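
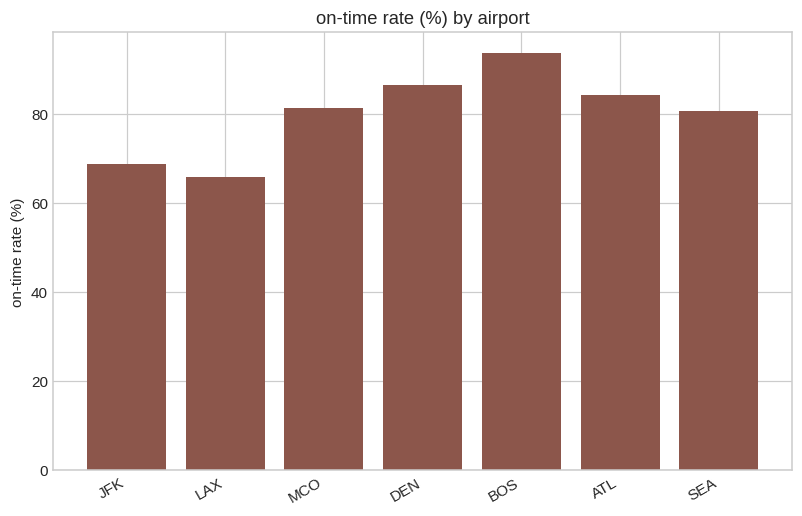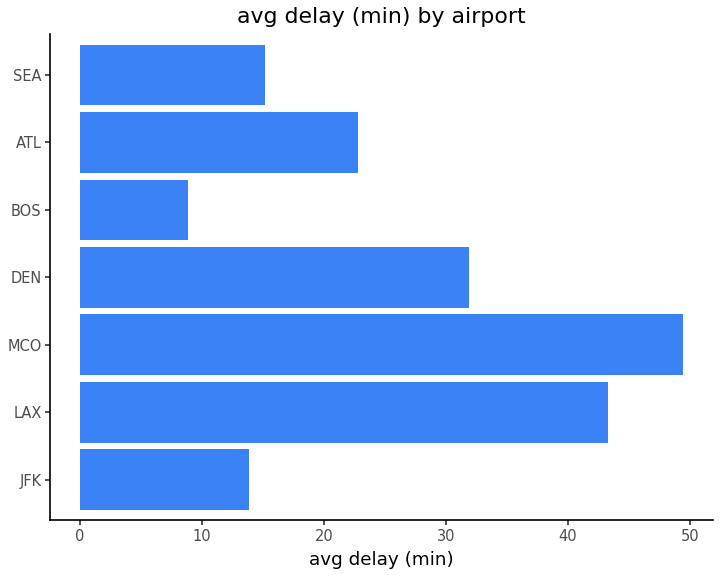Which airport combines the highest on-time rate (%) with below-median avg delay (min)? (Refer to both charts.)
Chart 2 median avg delay (min) ≈ 25; below-median airports: JFK, BOS, SEA. Among those, BOS has the highest on-time rate (%) (≈ 90).

BOS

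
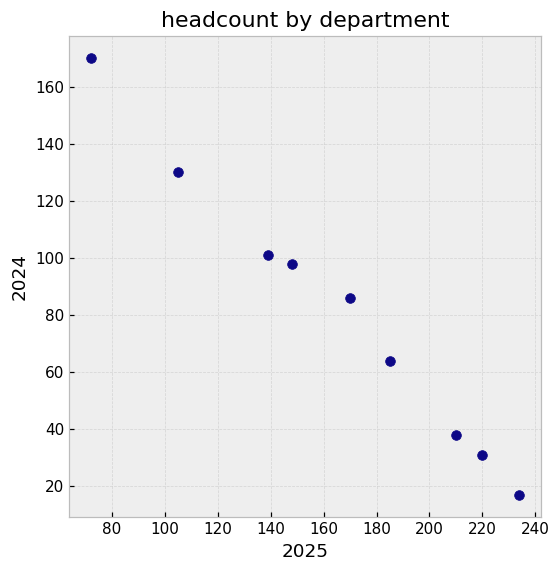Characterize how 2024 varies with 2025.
Points are negatively correlated; strong (|r| ≈ 1.0).

negative, strong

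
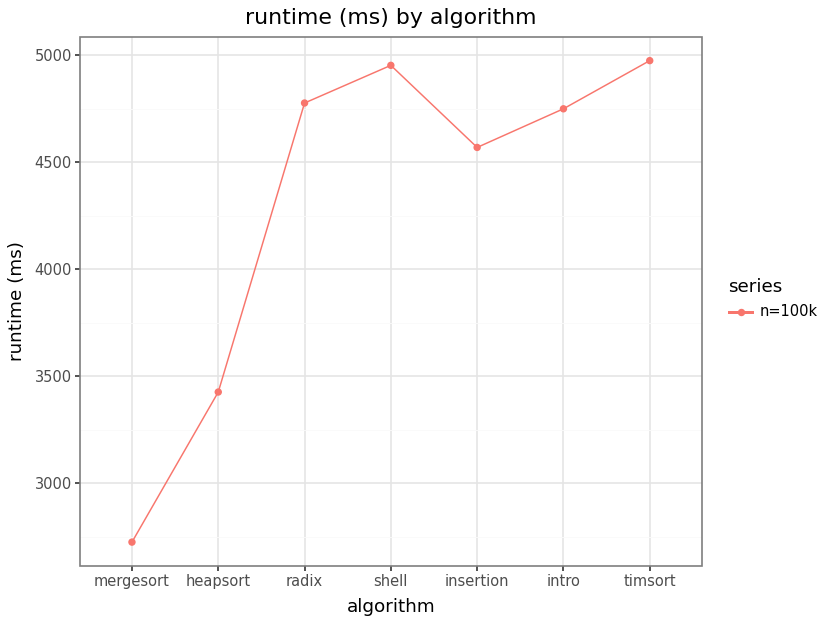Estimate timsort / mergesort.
timsort ≈ 5000, mergesort ≈ 2800; 5000/2800 ≈ 1.79.

≈ 1.79×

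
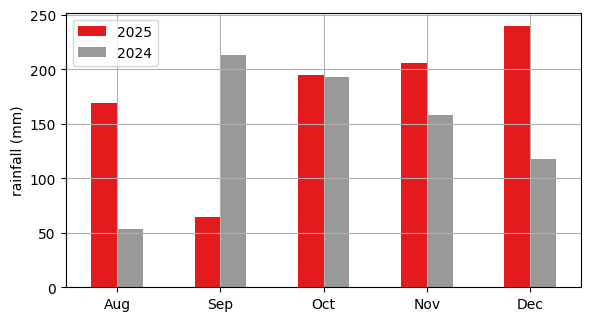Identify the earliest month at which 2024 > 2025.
Sep

Aug: 2024 ≈ 60 vs 2025 ≈ 160 (not yet); Sep: 2024 ≈ 220 vs 2025 ≈ 60 (first crossover).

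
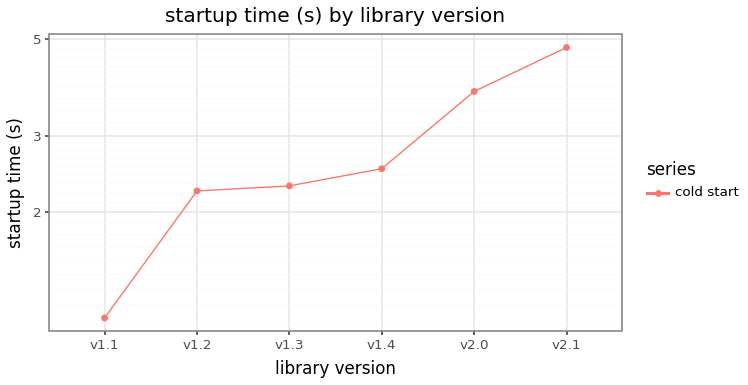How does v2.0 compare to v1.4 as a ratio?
v2.0 ≈ 4.0, v1.4 ≈ 2.5; 4.0/2.5 ≈ 1.6.

≈ 1.6×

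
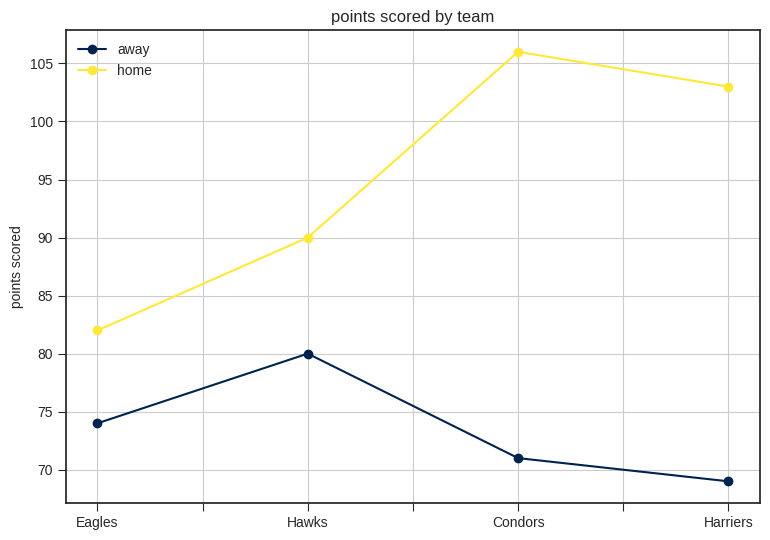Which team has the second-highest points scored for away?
Eagles

Top 3 for away: Hawks ≈ 80, Eagles ≈ 75, Condors ≈ 70.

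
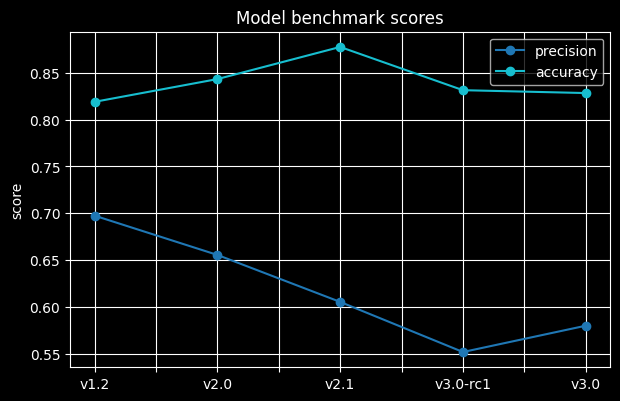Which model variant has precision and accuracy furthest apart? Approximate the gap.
v3.0-rc1: precision ≈ 0.55, accuracy ≈ 0.85 → gap ≈ 0.30. Next-largest (v2.1) is only ≈ 0.30.

v3.0-rc1, ≈ 0.30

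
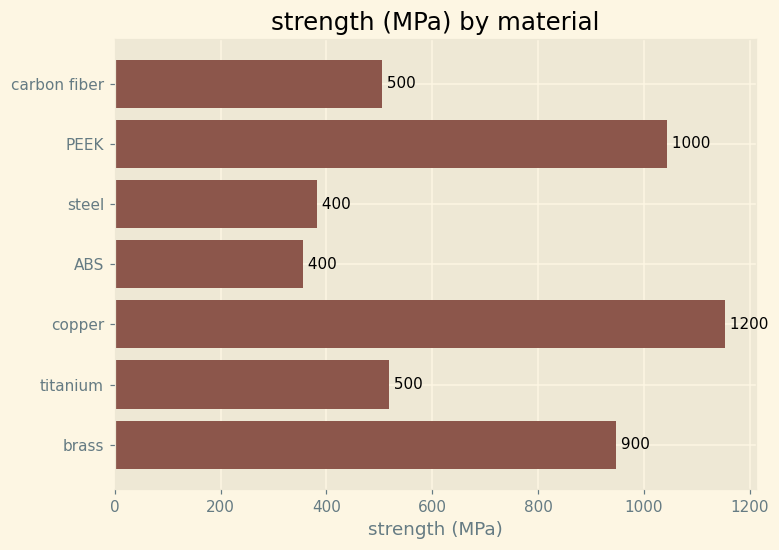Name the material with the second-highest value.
Top 3: copper ≈ 1200, PEEK ≈ 1000, brass ≈ 900.

PEEK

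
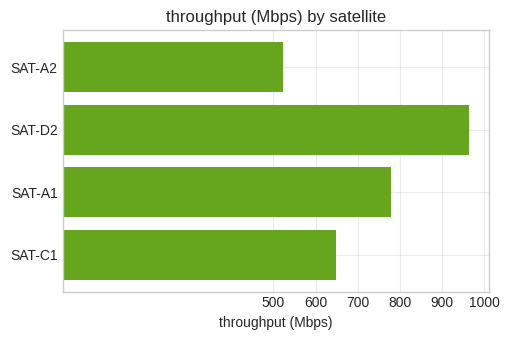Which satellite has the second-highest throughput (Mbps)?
SAT-A1

Top 3: SAT-D2 ≈ 1000, SAT-A1 ≈ 800, SAT-C1 ≈ 600.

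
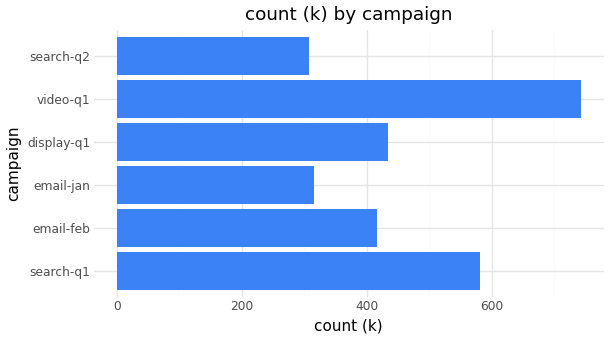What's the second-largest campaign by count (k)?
Top 3: video-q1 ≈ 700, search-q1 ≈ 600, display-q1 ≈ 400.

search-q1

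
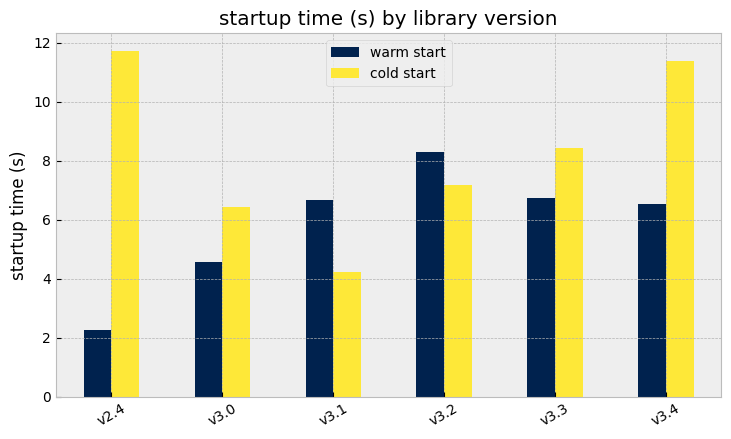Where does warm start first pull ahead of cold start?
v3.0: warm start ≈ 5 vs cold start ≈ 6 (not yet); v3.1: warm start ≈ 7 vs cold start ≈ 4 (first crossover).

v3.1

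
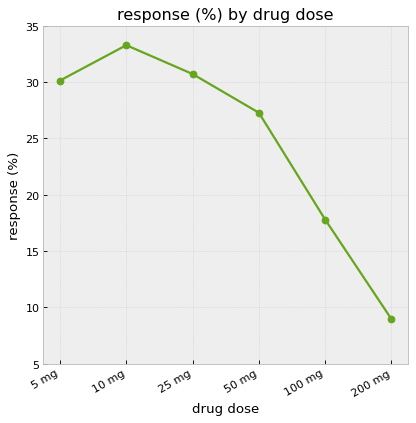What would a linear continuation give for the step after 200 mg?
Last three: 25, 20, 10 → slope ≈ -7.5/step → next ≈ 2.5.

≈ 2.5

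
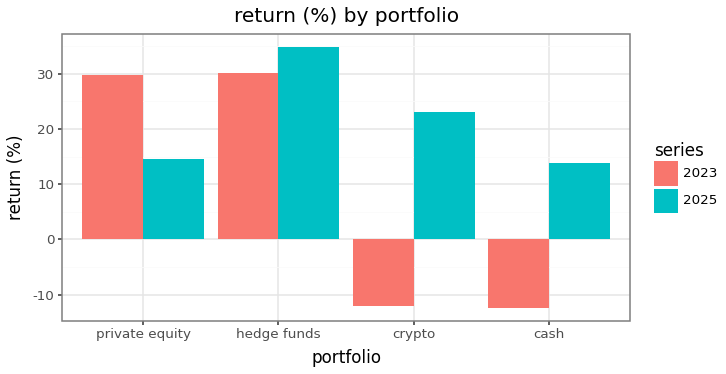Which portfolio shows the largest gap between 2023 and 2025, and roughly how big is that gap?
crypto, ≈ 35 %

crypto: 2023 ≈ -10, 2025 ≈ 25 → gap ≈ 35. Next-largest (cash) is only ≈ 25.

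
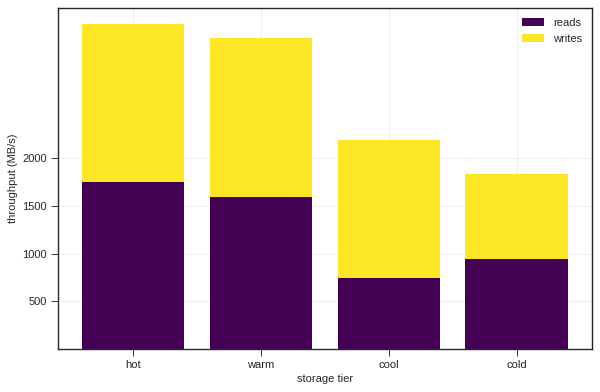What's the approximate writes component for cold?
writes top ≈ 2000, bottom ≈ 1000; segment ≈ 1000.

≈ 1000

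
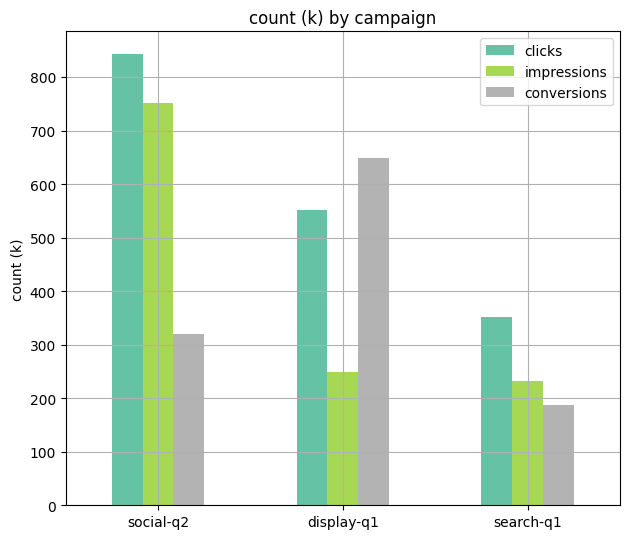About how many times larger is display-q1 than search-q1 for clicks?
display-q1 ≈ 600, search-q1 ≈ 400; 600/400 ≈ 1.5.

≈ 1.5×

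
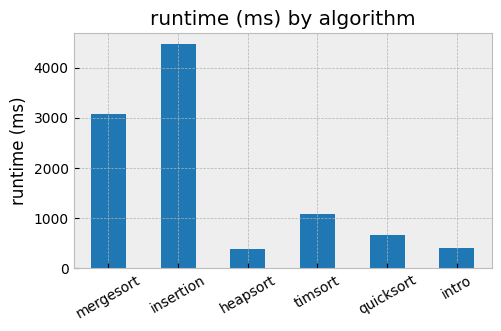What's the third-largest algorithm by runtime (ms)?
Top 4: insertion ≈ 4500, mergesort ≈ 3000, timsort ≈ 1000, quicksort ≈ 500.

timsort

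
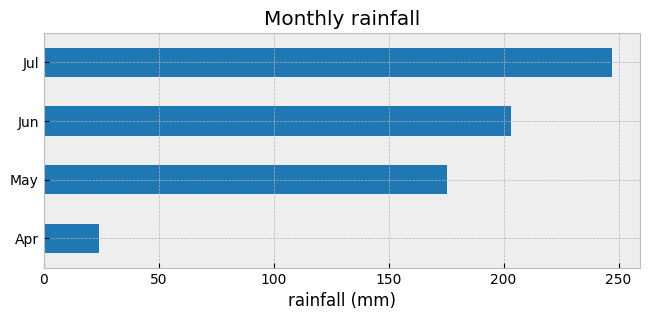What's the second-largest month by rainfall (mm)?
Top 3: Jul ≈ 250, Jun ≈ 200, May ≈ 175.

Jun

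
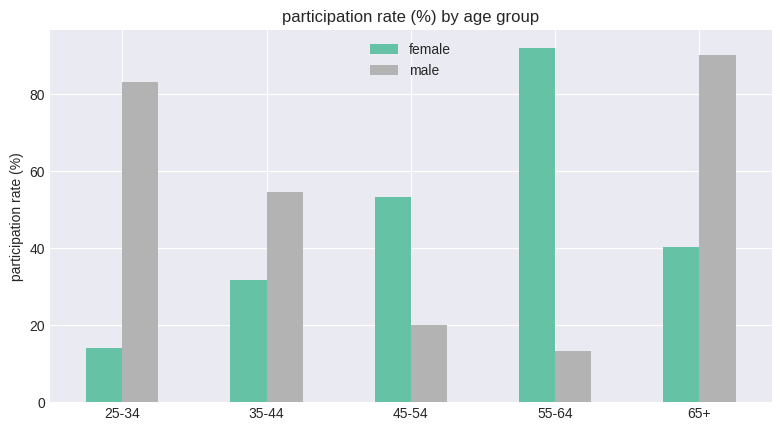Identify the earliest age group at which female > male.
45-54

35-44: female ≈ 30 vs male ≈ 50 (not yet); 45-54: female ≈ 50 vs male ≈ 20 (first crossover).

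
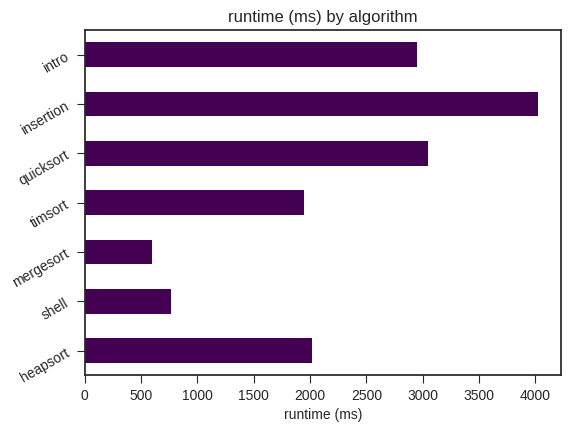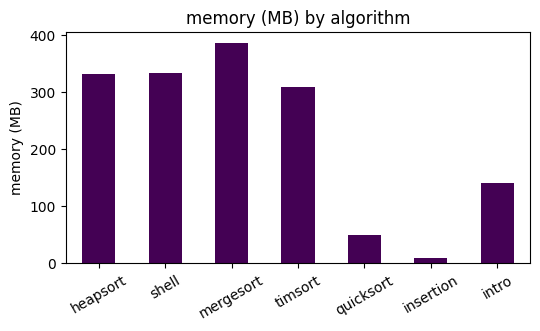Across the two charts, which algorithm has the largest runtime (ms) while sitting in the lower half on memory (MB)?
insertion

Chart 2 median memory (MB) ≈ 300; below-median algorithms: quicksort, insertion, intro. Among those, insertion has the highest runtime (ms) (≈ 4000).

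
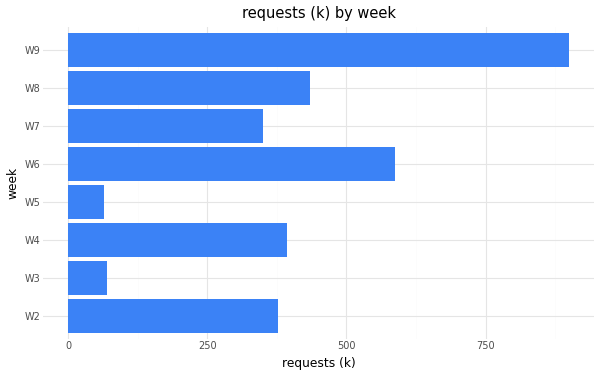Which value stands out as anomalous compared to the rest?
W9 ≈ 900; the rest sit between ≈ 100 and ≈ 600.

W9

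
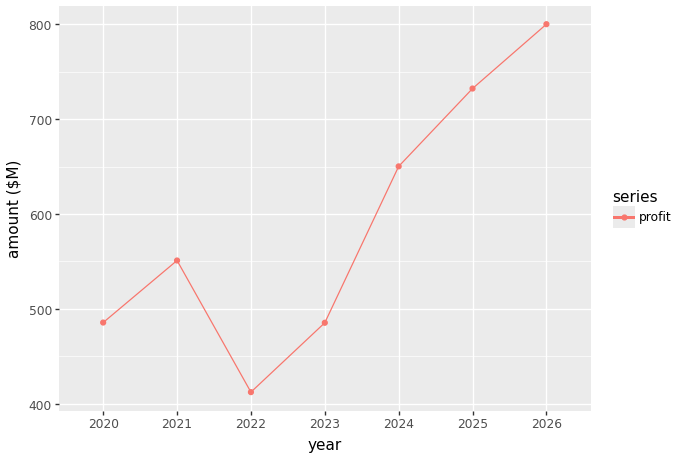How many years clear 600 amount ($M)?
3

Above 600: 2024, 2025, 2026.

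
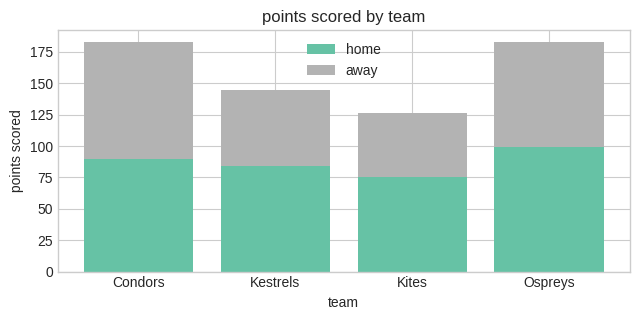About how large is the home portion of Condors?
≈ 80

home top ≈ 80, bottom ≈ 0; segment ≈ 80.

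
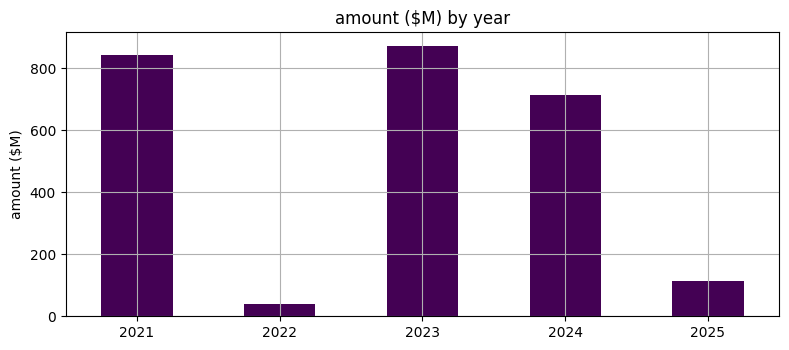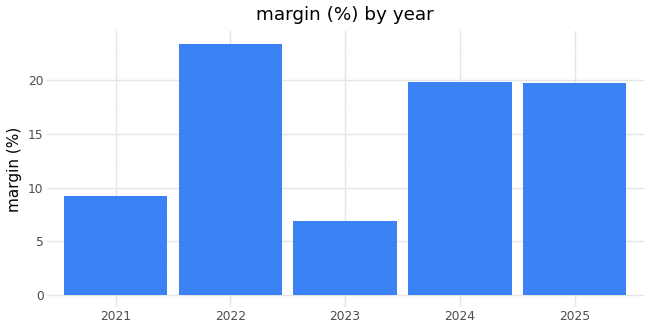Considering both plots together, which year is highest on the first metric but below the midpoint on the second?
2023

Chart 2 median margin (%) ≈ 20; below-median years: 2021, 2023. Among those, 2023 has the highest amount ($M) (≈ 900).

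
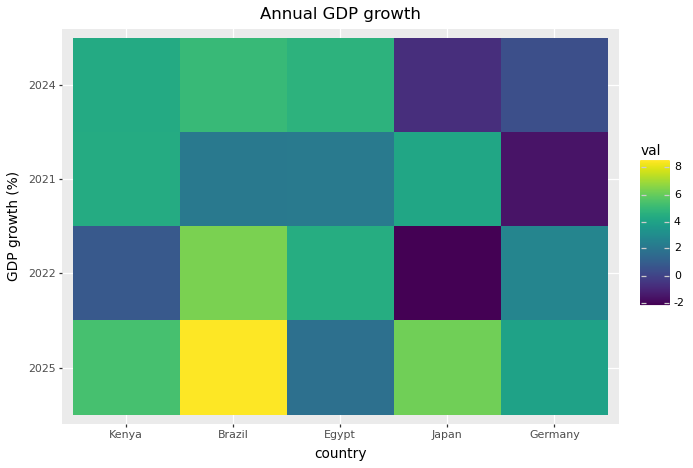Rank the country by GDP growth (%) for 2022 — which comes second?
Egypt

Top 3 for 2022: Brazil ≈ 6, Egypt ≈ 4, Germany ≈ 3.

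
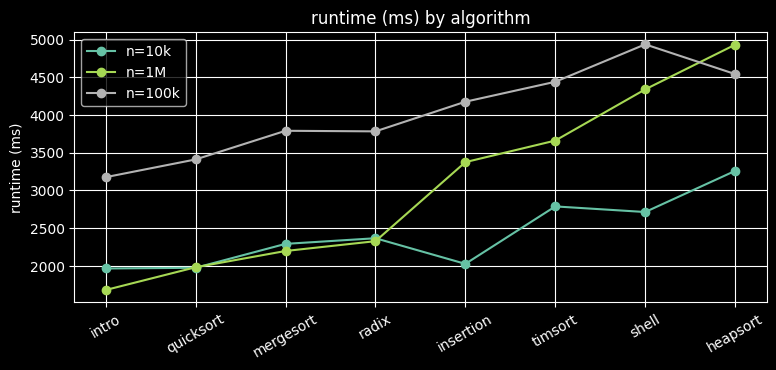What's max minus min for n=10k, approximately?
Max heapsort ≈ 3500, min intro ≈ 2000; range ≈ 1500.

≈ 1500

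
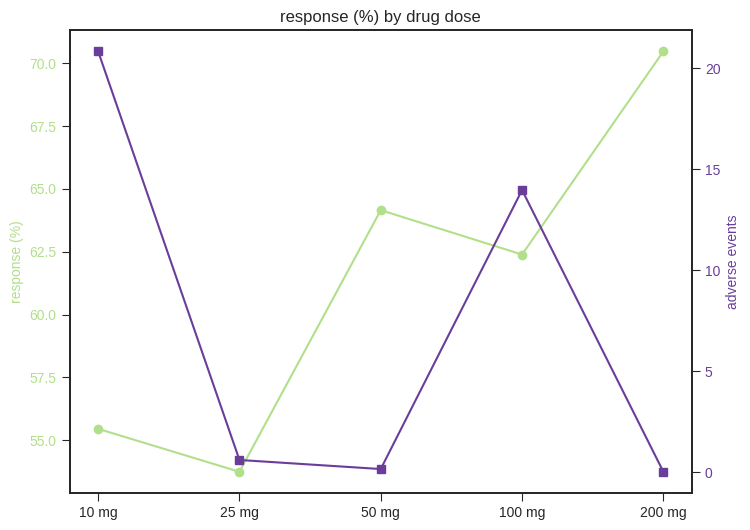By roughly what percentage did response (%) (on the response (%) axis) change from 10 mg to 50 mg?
≈ +14.3%

10 mg ≈ 56, 50 mg ≈ 64; (64 − 56) / 56 ≈ +14.3%.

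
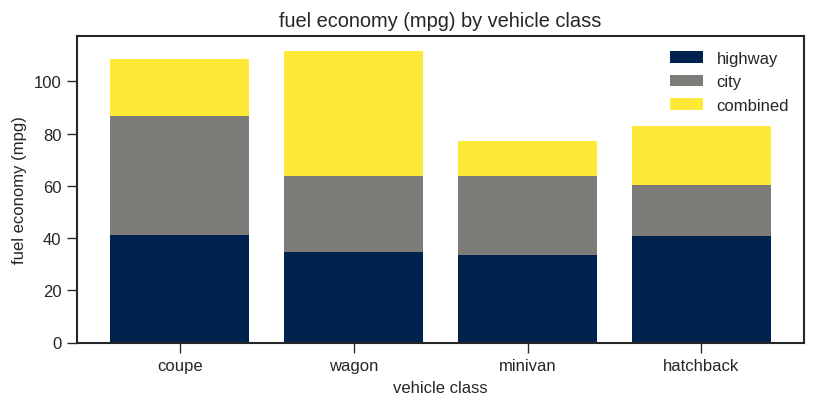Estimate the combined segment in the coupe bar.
combined top ≈ 110, bottom ≈ 90; segment ≈ 20.

≈ 20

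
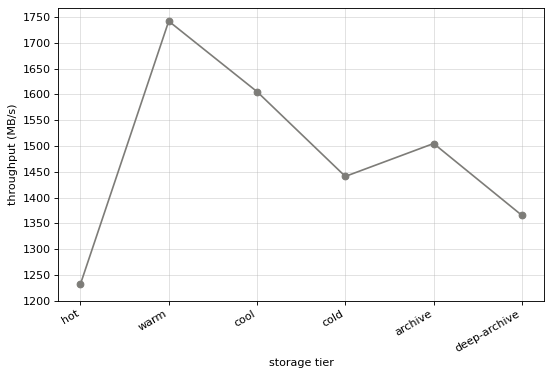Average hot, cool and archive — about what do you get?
≈ 1450

(1250 + 1600 + 1500) / 3 ≈ 1450.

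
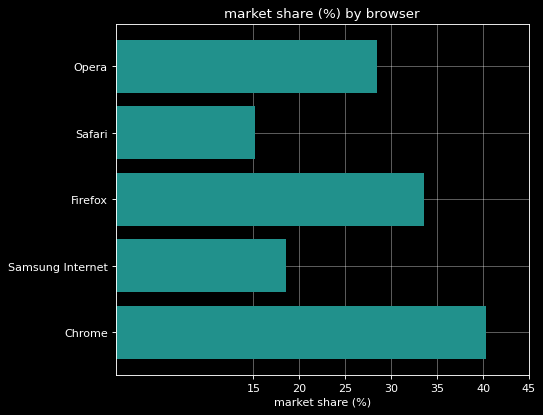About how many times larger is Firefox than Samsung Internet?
Firefox ≈ 35, Samsung Internet ≈ 20; 35/20 ≈ 1.75.

≈ 1.75×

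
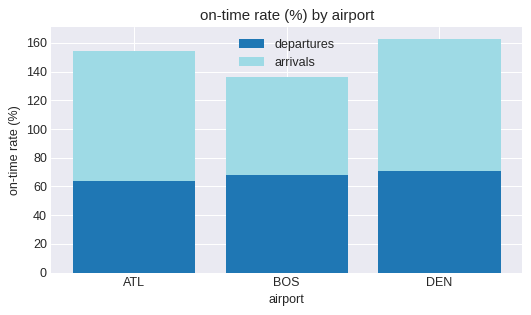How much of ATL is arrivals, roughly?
arrivals top ≈ 160, bottom ≈ 60; segment ≈ 100.

≈ 100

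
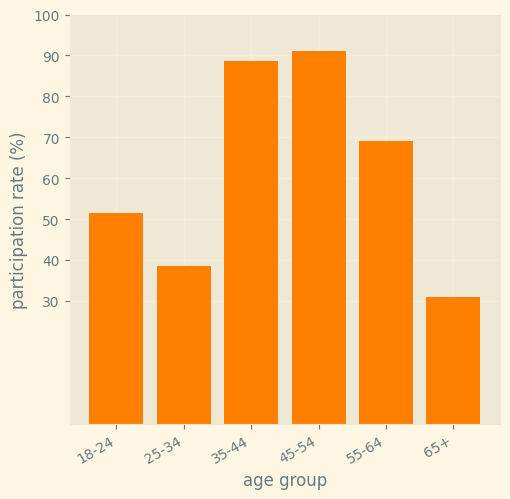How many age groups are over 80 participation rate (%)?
2

Above 80: 35-44, 45-54.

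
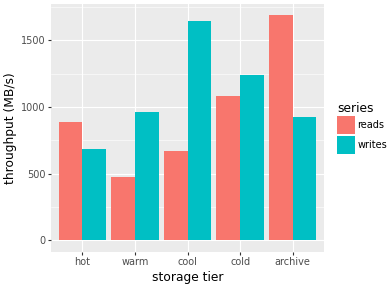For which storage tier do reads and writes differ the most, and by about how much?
cool, ≈ 1000 MB/s

cool: reads ≈ 600, writes ≈ 1600 → gap ≈ 1000. Next-largest (archive) is only ≈ 600.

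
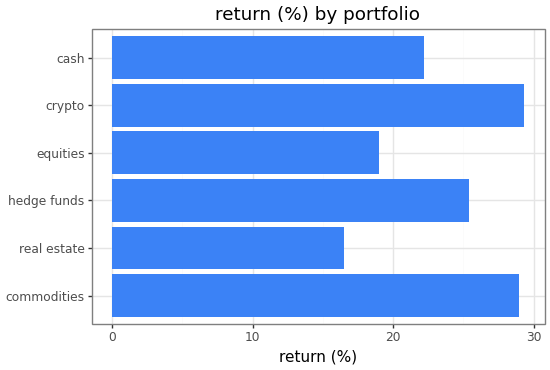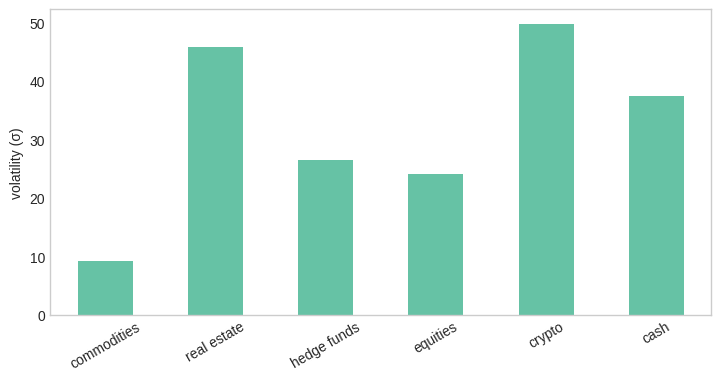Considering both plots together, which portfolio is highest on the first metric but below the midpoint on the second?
Chart 2 median volatility (σ) ≈ 30; below-median portfolios: commodities, hedge funds, equities. Among those, commodities has the highest return (%) (≈ 30).

commodities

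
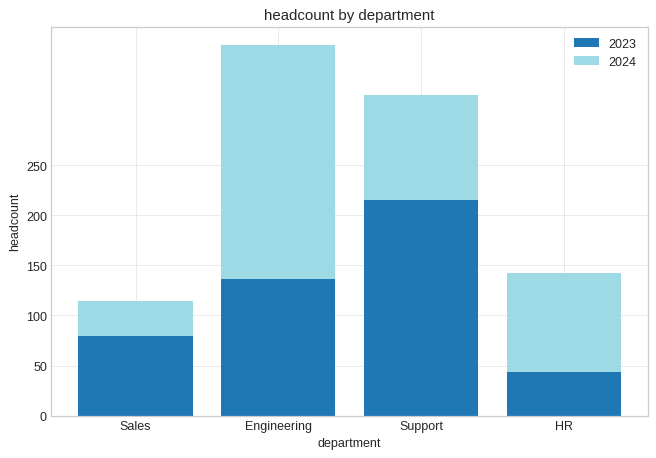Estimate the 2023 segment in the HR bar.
2023 top ≈ 50, bottom ≈ 0; segment ≈ 50.

≈ 50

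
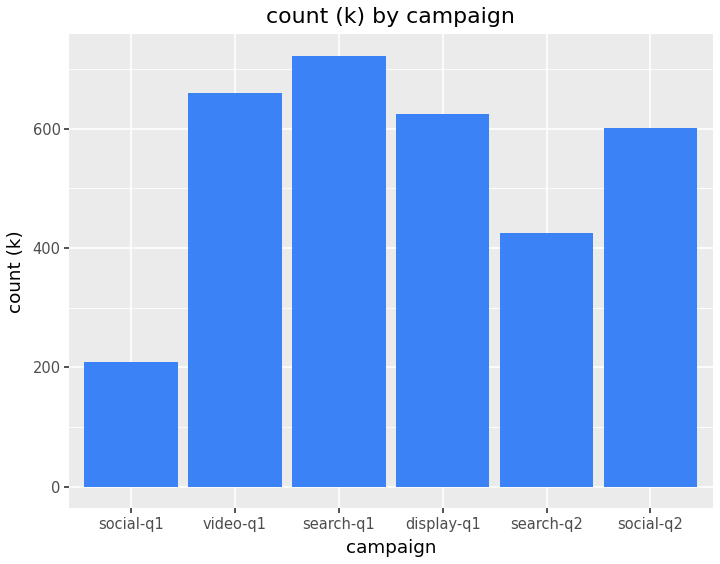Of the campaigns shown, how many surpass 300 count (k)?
Above 300: video-q1, search-q1, display-q1, search-q2, social-q2.

5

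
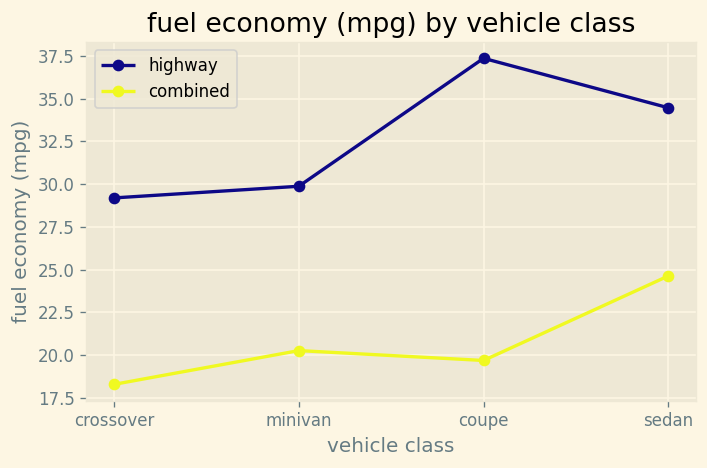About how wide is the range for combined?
Max sedan ≈ 24, min crossover ≈ 18; range ≈ 6.

≈ 6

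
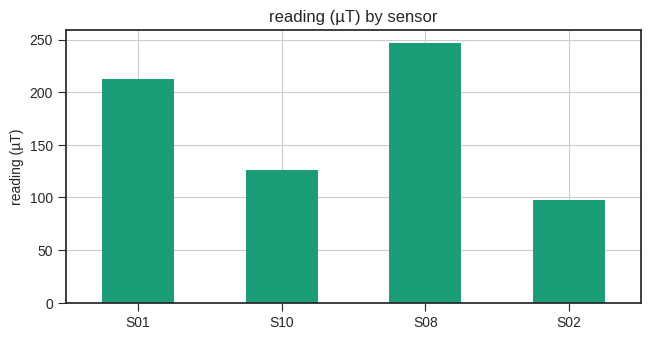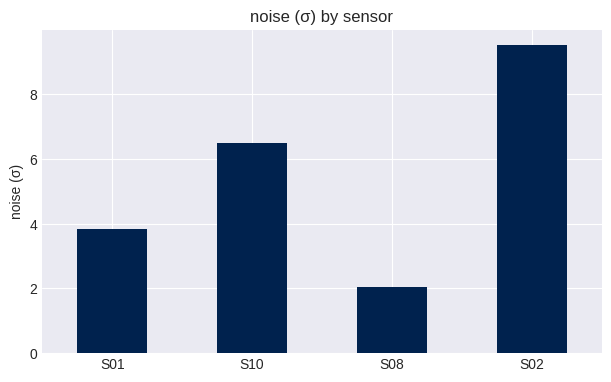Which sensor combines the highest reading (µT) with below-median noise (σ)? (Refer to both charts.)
Chart 2 median noise (σ) ≈ 5; below-median sensors: S01, S08. Among those, S08 has the highest reading (µT) (≈ 250).

S08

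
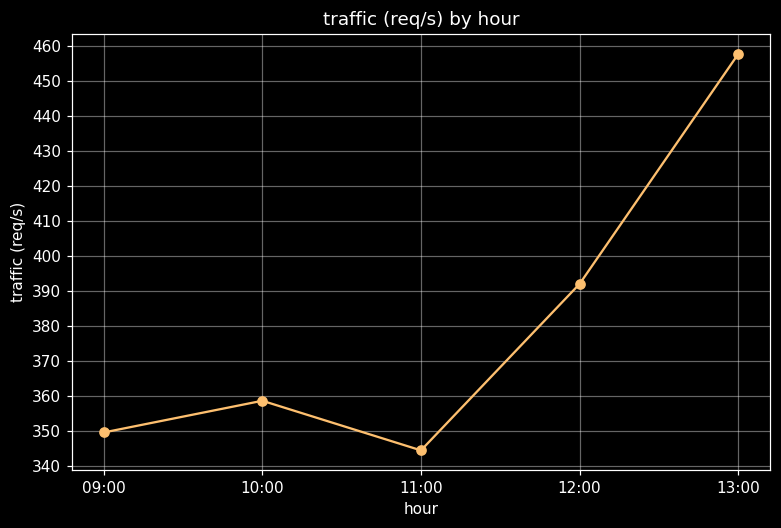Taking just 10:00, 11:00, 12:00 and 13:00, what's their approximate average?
(360 + 340 + 390 + 460) / 4 ≈ 388.

≈ 388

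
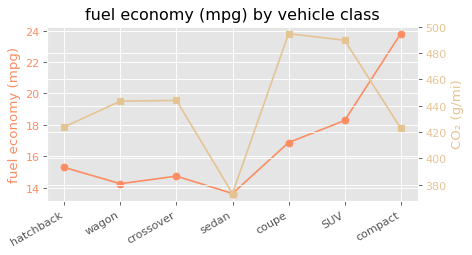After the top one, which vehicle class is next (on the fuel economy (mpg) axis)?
SUV

Top 3 (on the fuel economy (mpg) axis): compact ≈ 24, SUV ≈ 18, coupe ≈ 17.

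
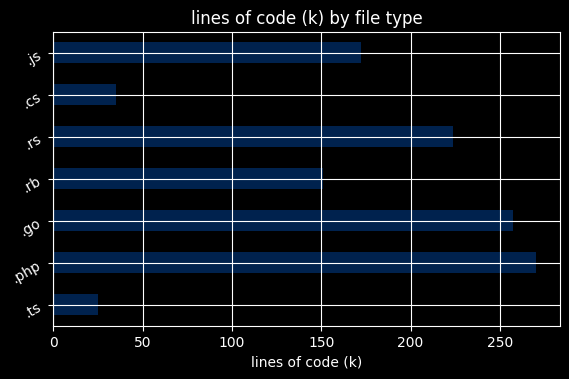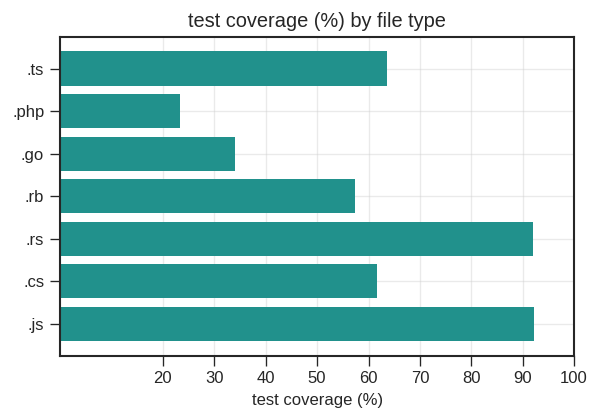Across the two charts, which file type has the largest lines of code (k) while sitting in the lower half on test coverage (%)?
.php

Chart 2 median test coverage (%) ≈ 60; below-median file types: .php, .go, .rb. Among those, .php has the highest lines of code (k) (≈ 275).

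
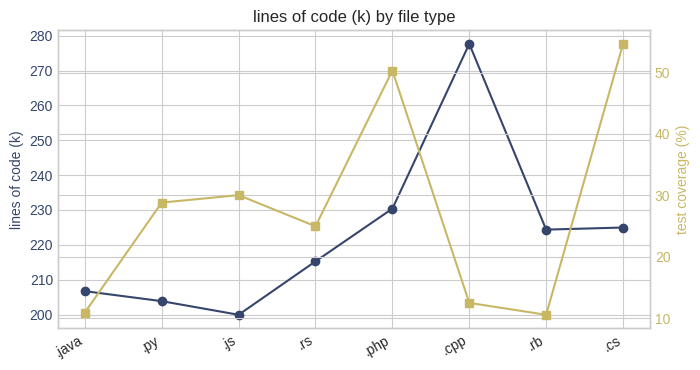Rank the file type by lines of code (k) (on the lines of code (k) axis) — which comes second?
.php

Top 3 (on the lines of code (k) axis): .cpp ≈ 280, .php ≈ 230, .cs ≈ 220.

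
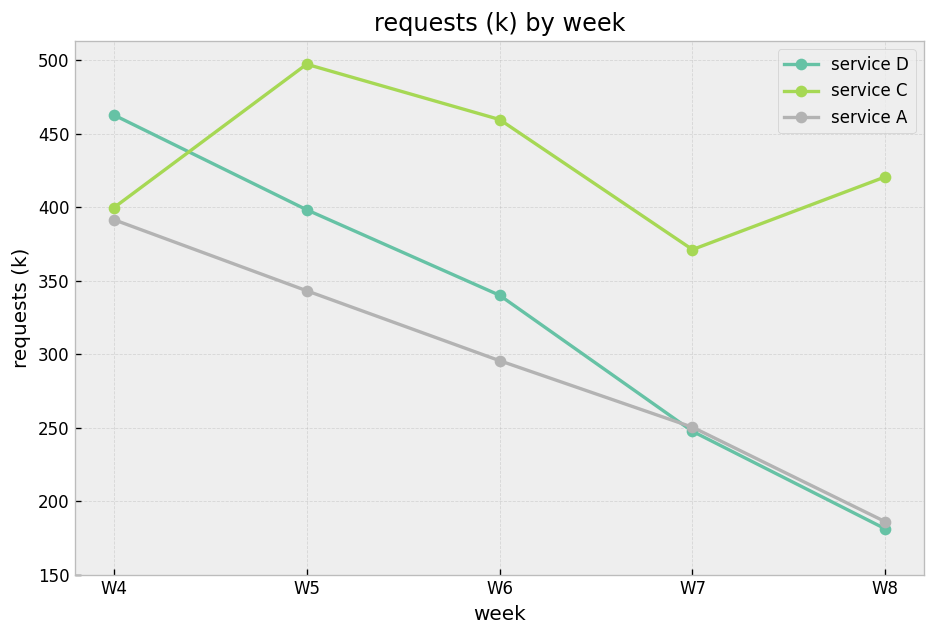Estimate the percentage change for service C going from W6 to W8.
W6 ≈ 450, W8 ≈ 400; (400 − 450) / 450 ≈ -11.1%.

≈ -11.1%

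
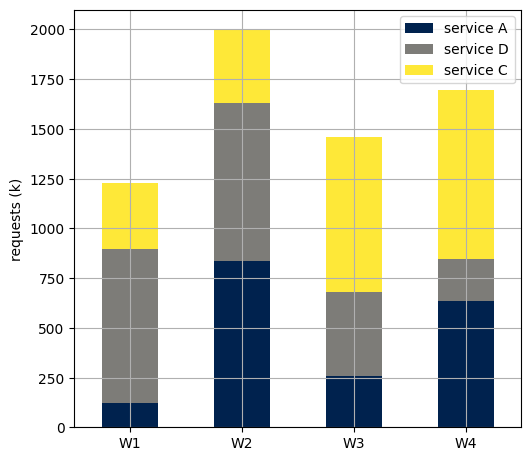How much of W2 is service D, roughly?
service D top ≈ 1600, bottom ≈ 800; segment ≈ 800.

≈ 800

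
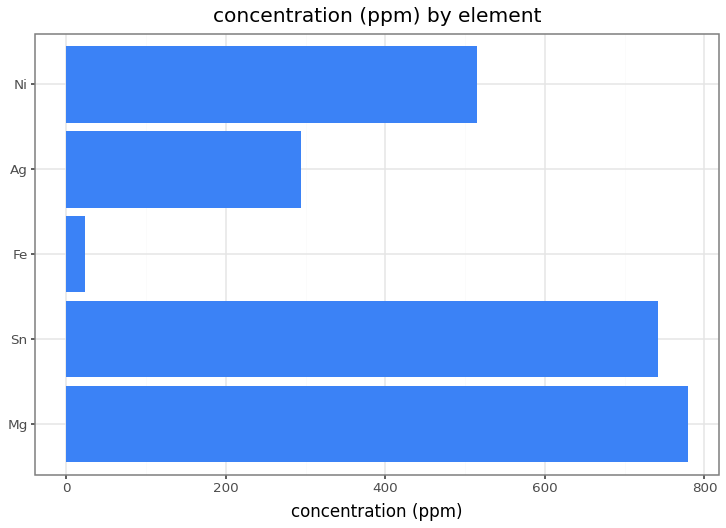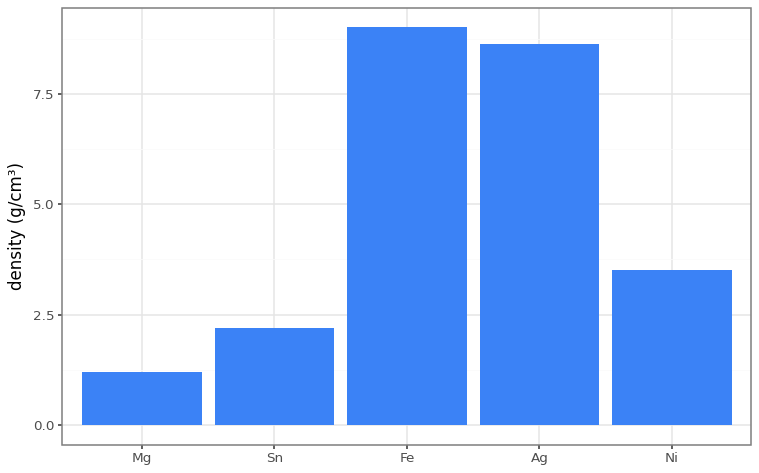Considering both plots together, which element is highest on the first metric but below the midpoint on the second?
Mg

Chart 2 median density (g/cm³) ≈ 4; below-median elements: Mg, Sn. Among those, Mg has the highest concentration (ppm) (≈ 800).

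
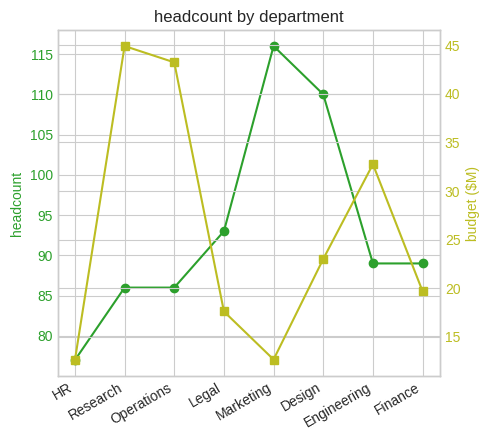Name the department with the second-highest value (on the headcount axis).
Design

Top 3 (on the headcount axis): Marketing ≈ 115, Design ≈ 110, Legal ≈ 95.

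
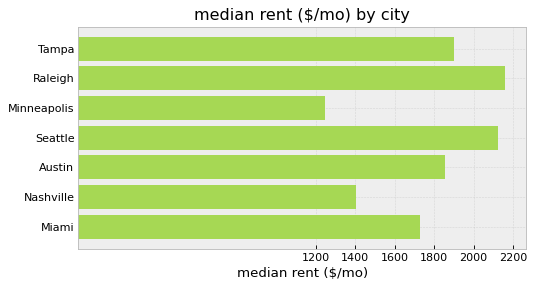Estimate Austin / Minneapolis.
Austin ≈ 1800, Minneapolis ≈ 1200; 1800/1200 ≈ 1.5.

≈ 1.5×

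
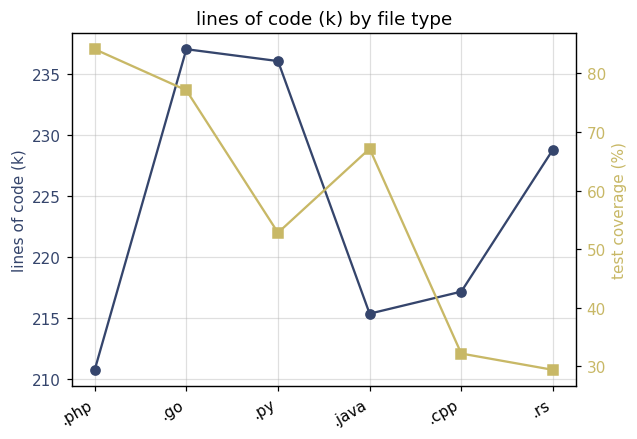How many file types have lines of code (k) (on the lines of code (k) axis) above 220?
3

Above 220: .go, .py, .rs.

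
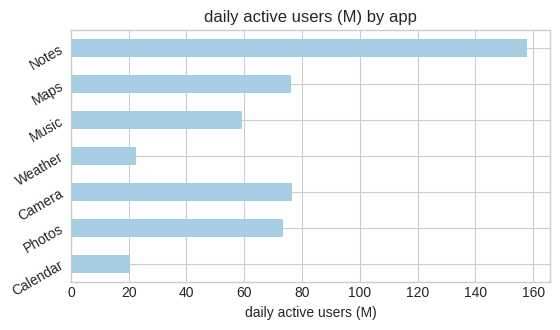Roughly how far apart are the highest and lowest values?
≈ 140

Max Notes ≈ 160, min Calendar ≈ 20; range ≈ 140.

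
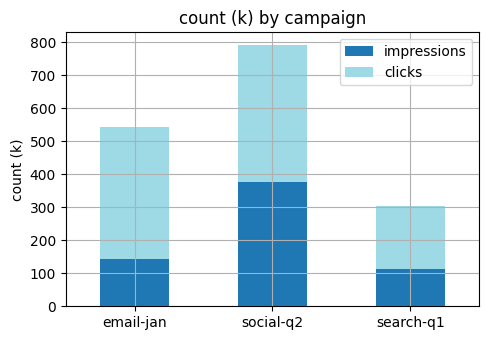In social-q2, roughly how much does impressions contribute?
≈ 400

impressions top ≈ 400, bottom ≈ 0; segment ≈ 400.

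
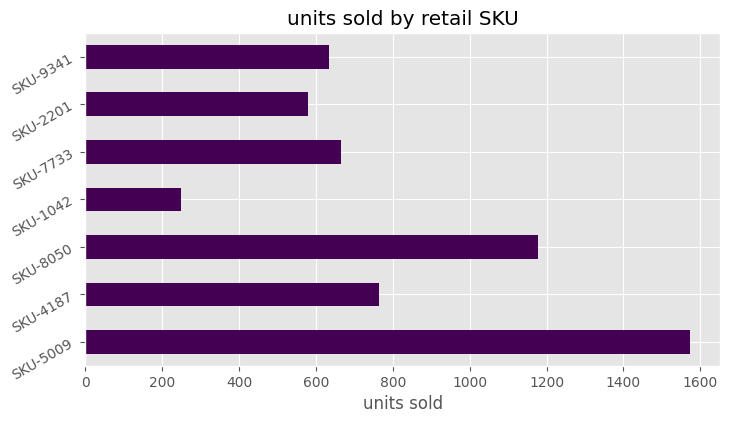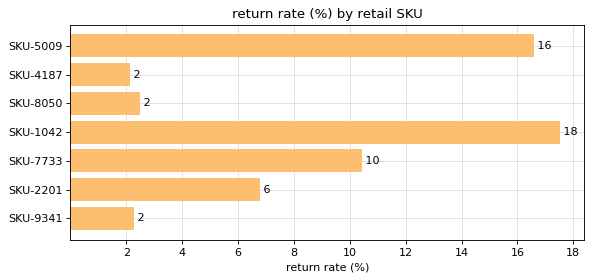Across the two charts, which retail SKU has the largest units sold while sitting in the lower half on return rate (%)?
SKU-8050

Chart 2 median return rate (%) ≈ 6; below-median retail SKUs: SKU-4187, SKU-8050, SKU-9341. Among those, SKU-8050 has the highest units sold (≈ 1200).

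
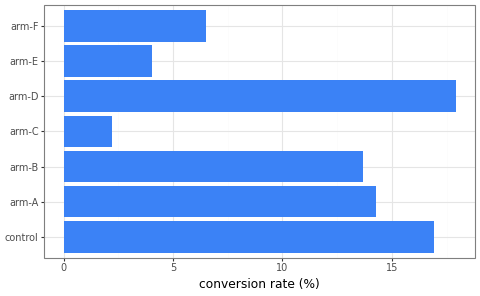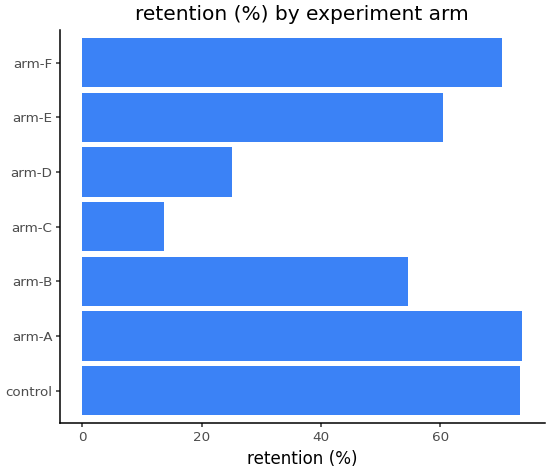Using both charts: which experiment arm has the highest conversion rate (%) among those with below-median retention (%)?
arm-D

Chart 2 median retention (%) ≈ 60; below-median experiment arms: arm-B, arm-C, arm-D. Among those, arm-D has the highest conversion rate (%) (≈ 18).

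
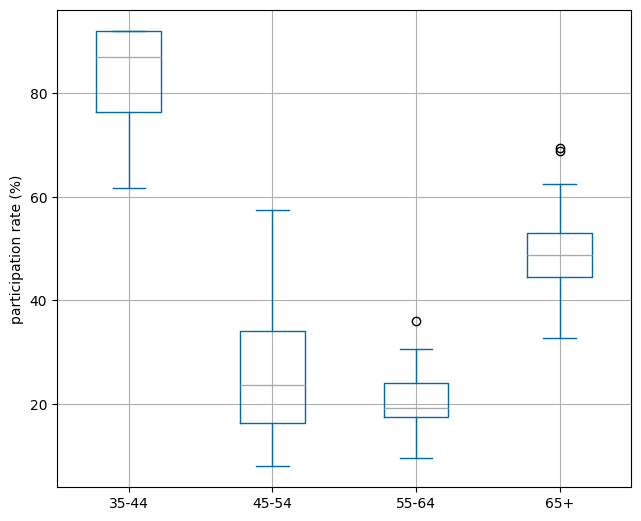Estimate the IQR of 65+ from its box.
≈ 10

Q3 ≈ 50, Q1 ≈ 40; IQR ≈ 10.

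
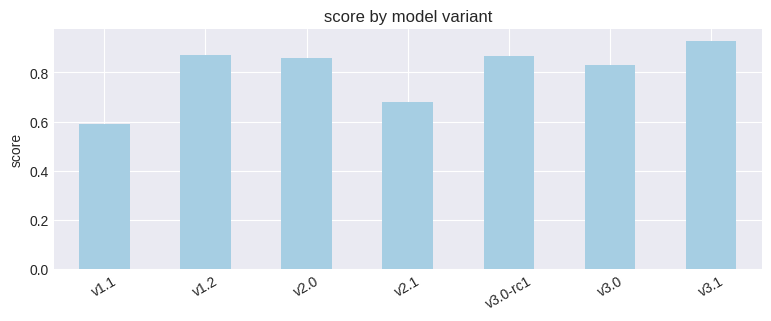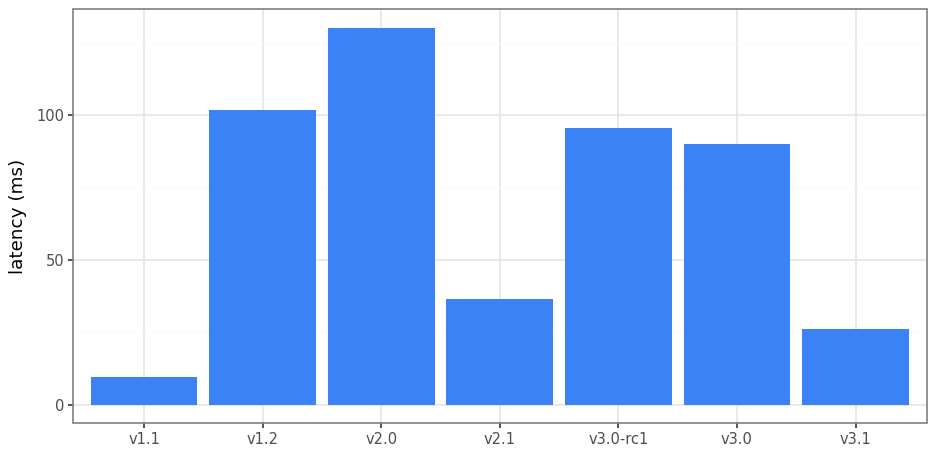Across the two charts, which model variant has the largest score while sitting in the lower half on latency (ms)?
Chart 2 median latency (ms) ≈ 80; below-median model variants: v1.1, v2.1, v3.1. Among those, v3.1 has the highest score (≈ 0.9).

v3.1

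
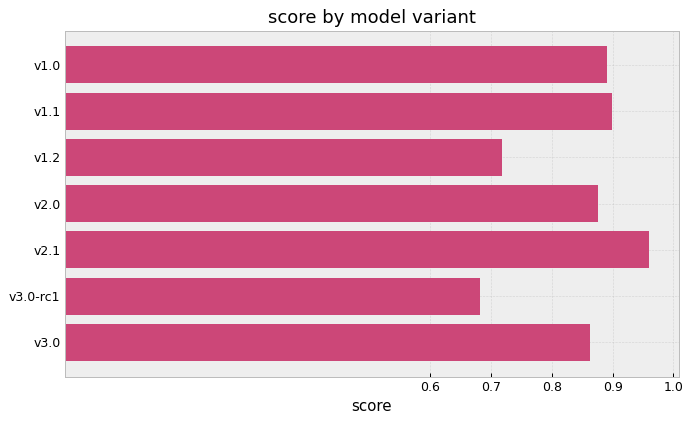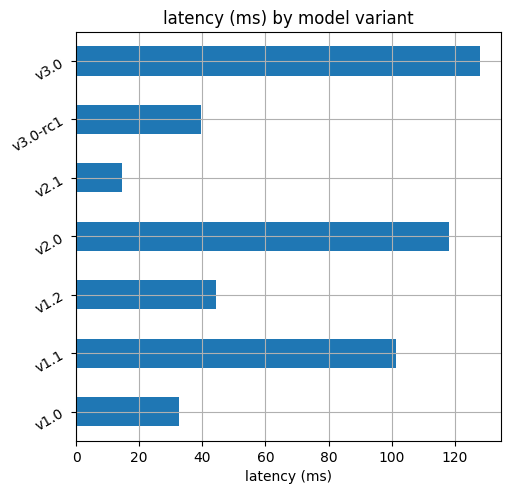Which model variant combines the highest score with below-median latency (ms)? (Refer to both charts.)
v2.1

Chart 2 median latency (ms) ≈ 40; below-median model variants: v1.0, v2.1, v3.0-rc1. Among those, v2.1 has the highest score (≈ 1).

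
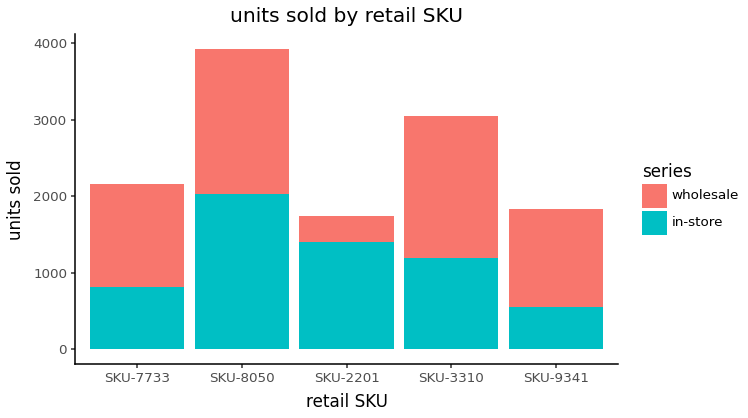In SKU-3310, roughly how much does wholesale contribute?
≈ 2000

wholesale top ≈ 3000, bottom ≈ 1000; segment ≈ 2000.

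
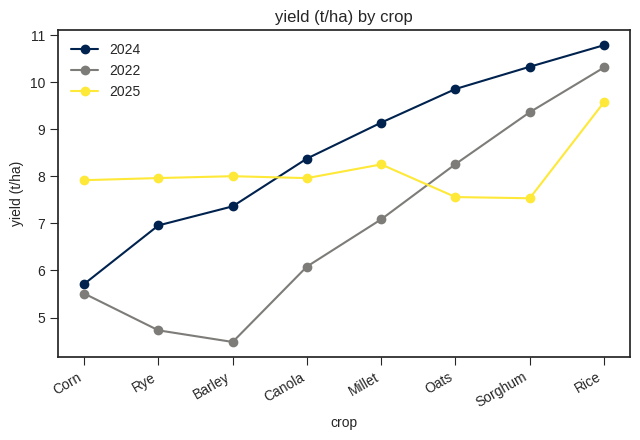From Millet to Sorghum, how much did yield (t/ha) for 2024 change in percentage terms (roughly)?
≈ +11.1%

Millet ≈ 9, Sorghum ≈ 10; (10 − 9) / 9 ≈ +11.1%.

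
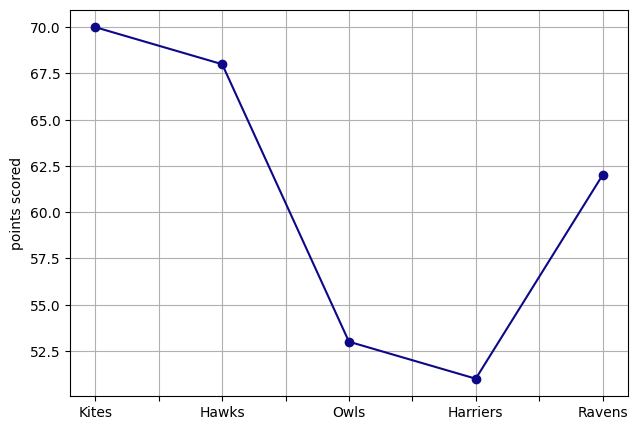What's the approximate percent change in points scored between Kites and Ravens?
≈ -11.4%

Kites ≈ 70, Ravens ≈ 62; (62 − 70) / 70 ≈ -11.4%.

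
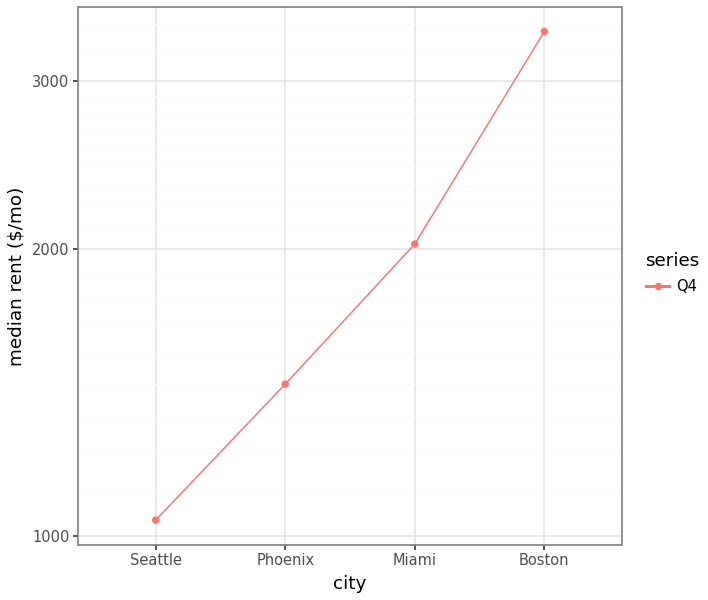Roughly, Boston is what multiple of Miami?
≈ 1.7×

Boston ≈ 3400, Miami ≈ 2000; 3400/2000 ≈ 1.7.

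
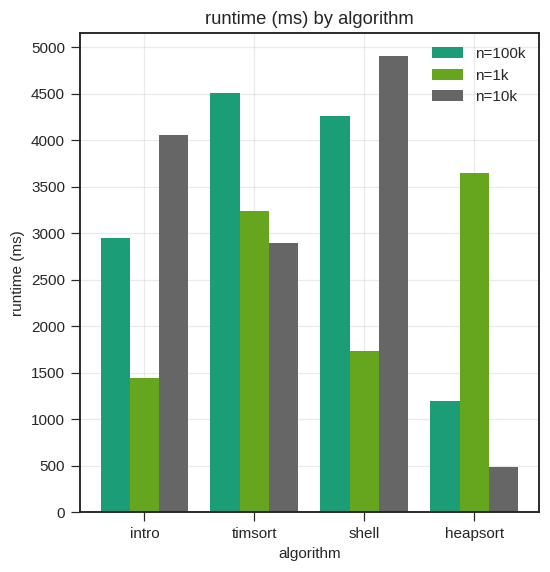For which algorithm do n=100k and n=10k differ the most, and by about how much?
timsort, ≈ 1500 ms

timsort: n=100k ≈ 4500, n=10k ≈ 3000 → gap ≈ 1500. Next-largest (intro) is only ≈ 1000.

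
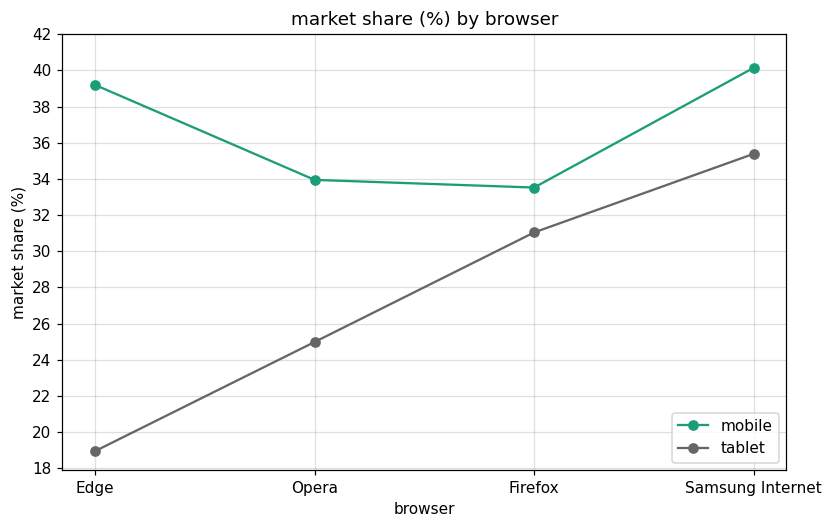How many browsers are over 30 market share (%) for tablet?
Above 30: Firefox, Samsung Internet.

2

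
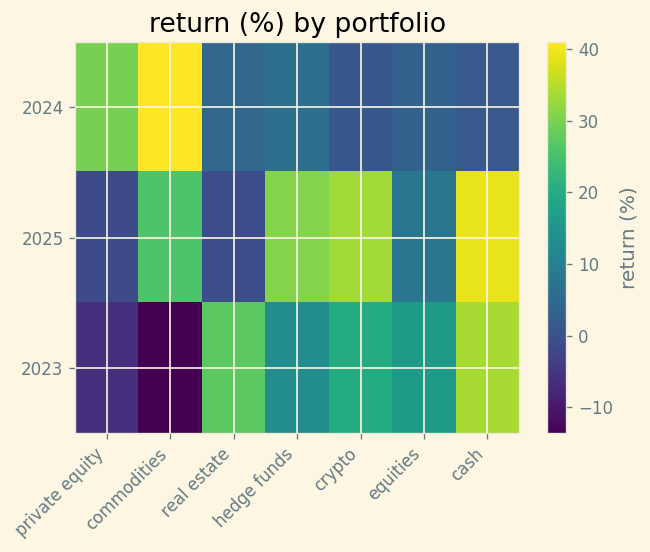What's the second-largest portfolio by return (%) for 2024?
private equity

Top 3 for 2024: commodities ≈ 40, private equity ≈ 30, hedge funds ≈ 5.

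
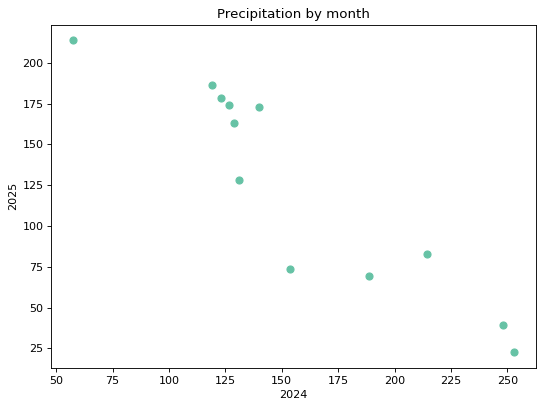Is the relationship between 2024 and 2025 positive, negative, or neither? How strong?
Points are negatively correlated; strong (|r| ≈ 0.9).

negative, strong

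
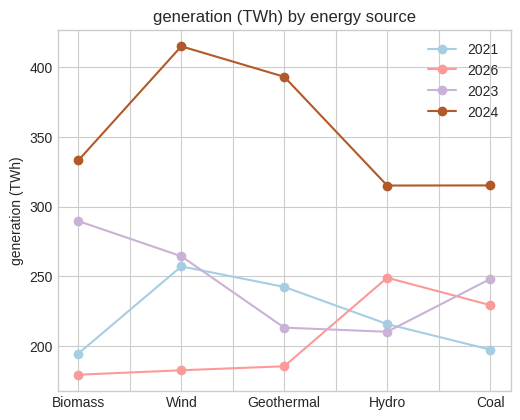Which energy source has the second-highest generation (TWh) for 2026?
Top 3 for 2026: Hydro ≈ 240, Coal ≈ 220, Geothermal ≈ 180.

Coal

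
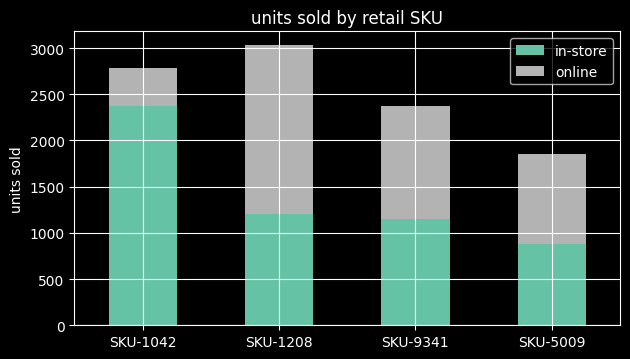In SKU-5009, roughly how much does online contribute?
≈ 1000

online top ≈ 2000, bottom ≈ 1000; segment ≈ 1000.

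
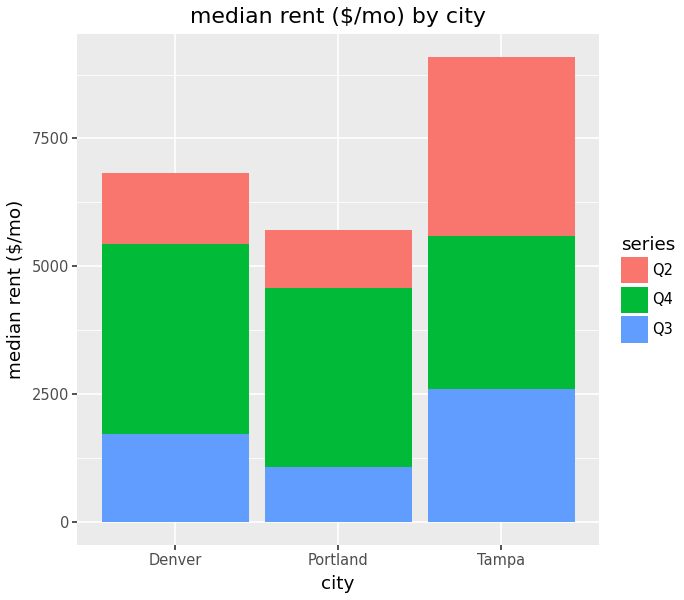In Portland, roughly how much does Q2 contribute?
Q2 top ≈ 6000, bottom ≈ 5000; segment ≈ 1000.

≈ 1000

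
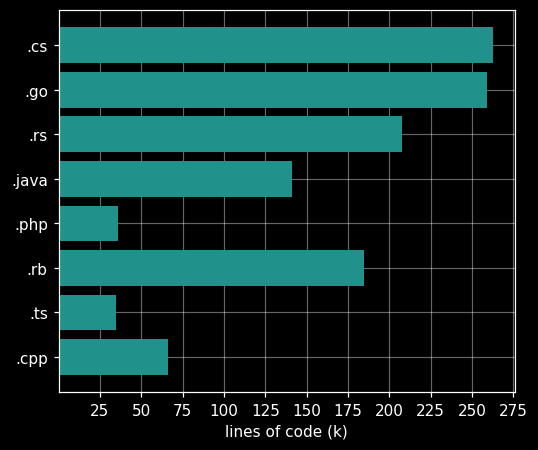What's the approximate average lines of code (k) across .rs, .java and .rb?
≈ 175

(200 + 150 + 175) / 3 ≈ 175.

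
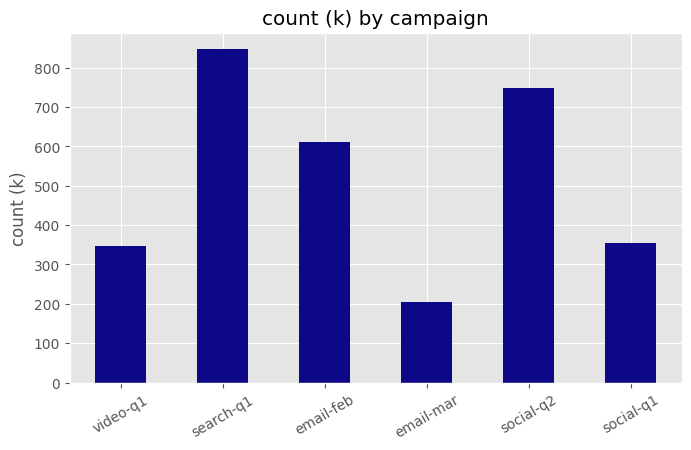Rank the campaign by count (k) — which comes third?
Top 4: search-q1 ≈ 800, social-q2 ≈ 700, email-feb ≈ 600, social-q1 ≈ 400.

email-feb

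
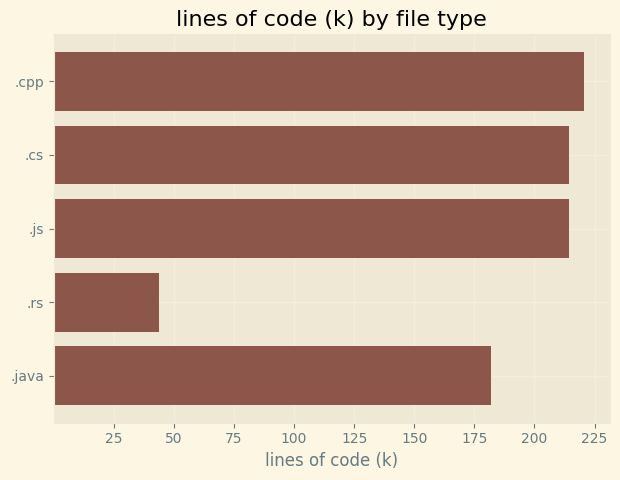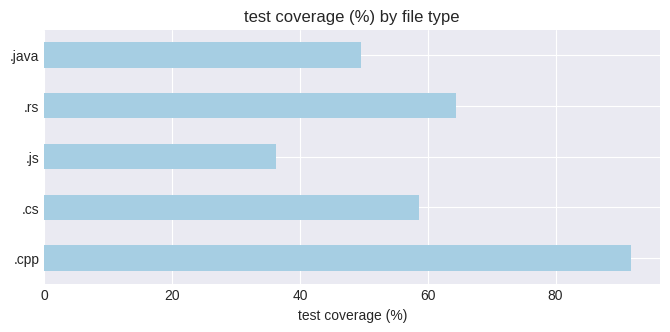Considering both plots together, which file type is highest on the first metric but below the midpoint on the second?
Chart 2 median test coverage (%) ≈ 60; below-median file types: .js, .java. Among those, .js has the highest lines of code (k) (≈ 225).

.js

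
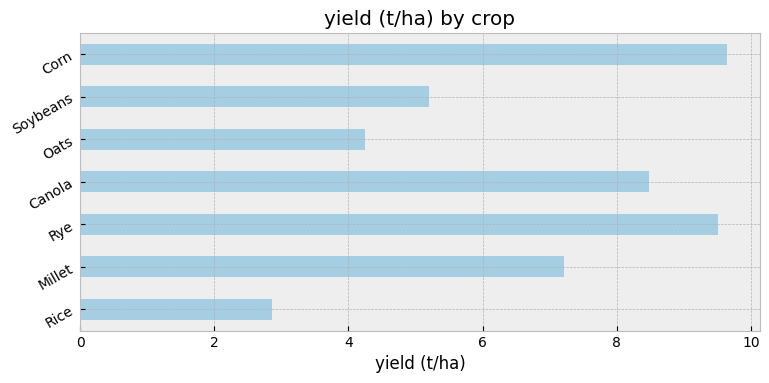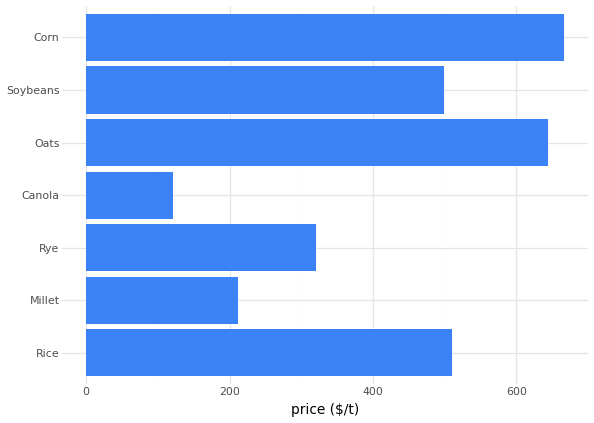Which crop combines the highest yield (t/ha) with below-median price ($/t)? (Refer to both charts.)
Chart 2 median price ($/t) ≈ 500; below-median crops: Millet, Rye, Canola. Among those, Rye has the highest yield (t/ha) (≈ 10).

Rye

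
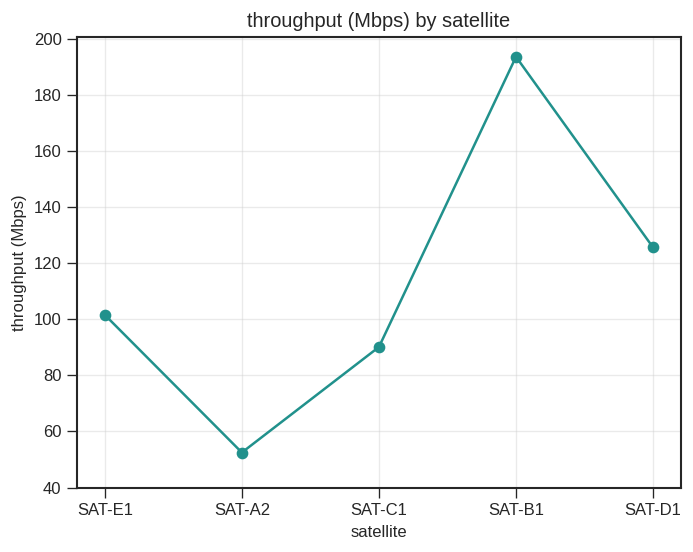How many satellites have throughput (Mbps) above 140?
1

Above 140: SAT-B1.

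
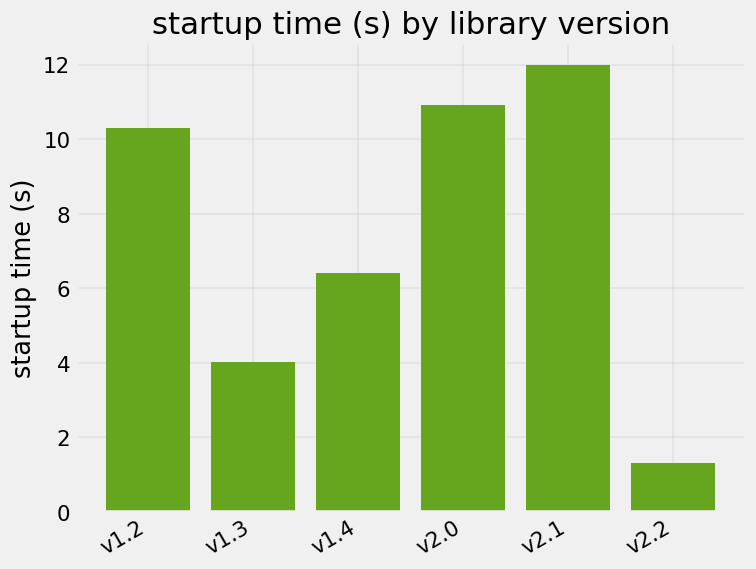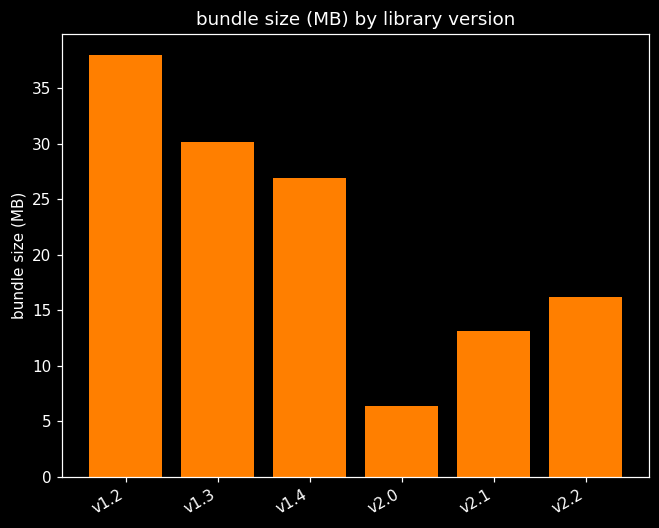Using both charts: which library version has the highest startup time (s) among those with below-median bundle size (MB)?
v2.1

Chart 2 median bundle size (MB) ≈ 20; below-median library versions: v2.0, v2.1, v2.2. Among those, v2.1 has the highest startup time (s) (≈ 12).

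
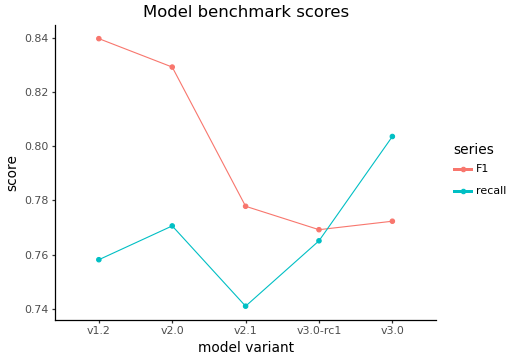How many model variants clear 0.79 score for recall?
Above 0.79: v3.0.

1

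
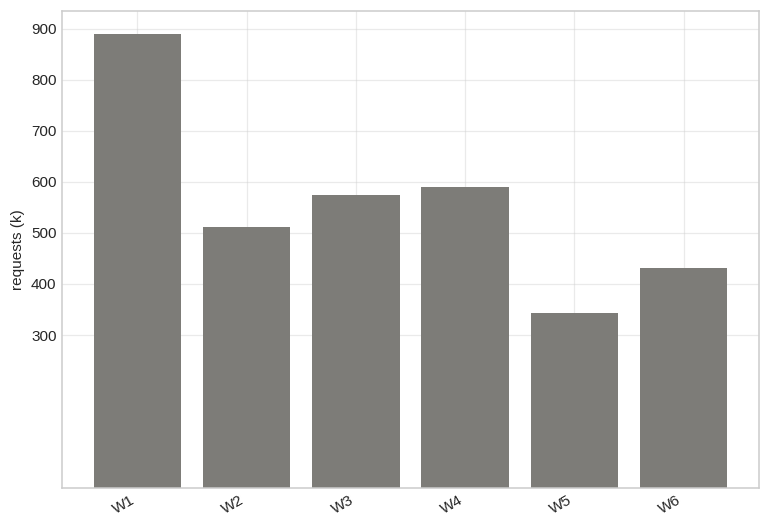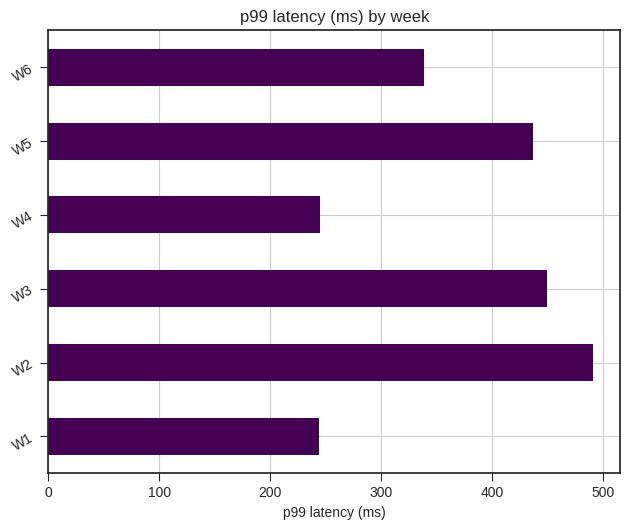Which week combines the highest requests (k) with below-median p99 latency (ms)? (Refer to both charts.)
Chart 2 median p99 latency (ms) ≈ 400; below-median weeks: W1, W4, W6. Among those, W1 has the highest requests (k) (≈ 900).

W1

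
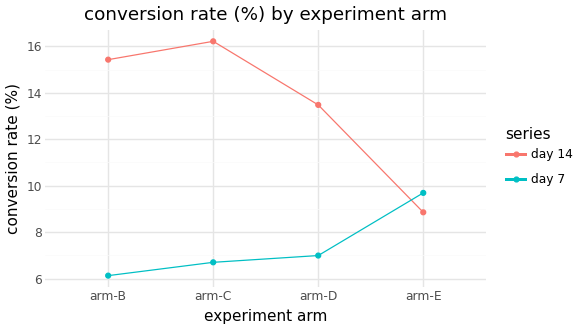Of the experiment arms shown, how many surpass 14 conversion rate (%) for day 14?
2

Above 14: arm-B, arm-C.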